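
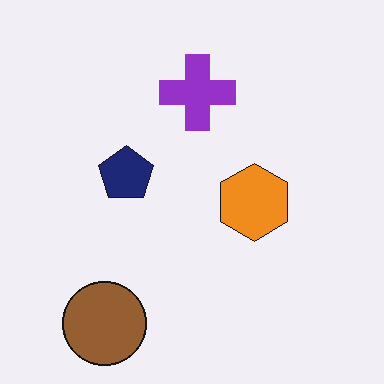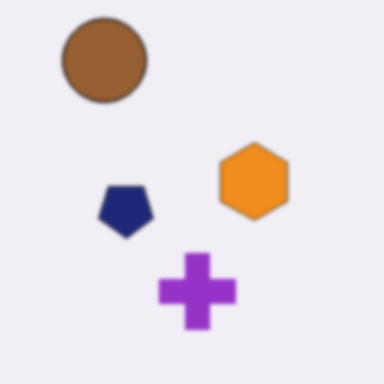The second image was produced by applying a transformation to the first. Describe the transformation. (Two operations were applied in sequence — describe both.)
The image was slightly softened, then flipped vertically (top ↔ bottom).

Shape edges and outlines are uniformly softened across the whole image. The brown circle is in the bottom-left of the first image and the top-left of the second — shapes on opposite sides of the horizontal midline have swapped in a mirror flip.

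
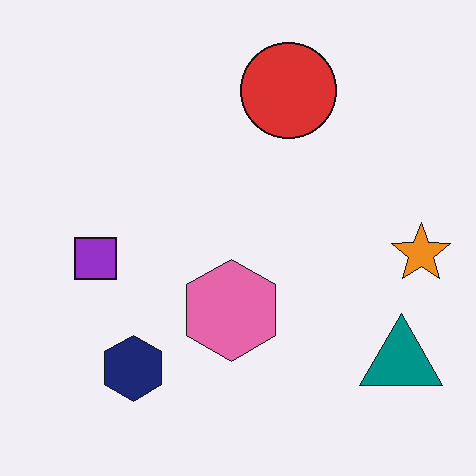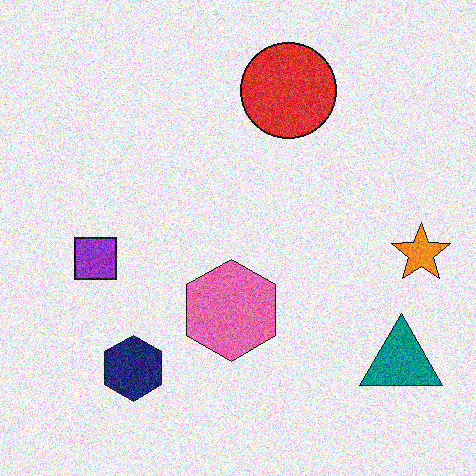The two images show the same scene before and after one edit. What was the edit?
This is the original image degraded with a thick layer of grain.

Random speckle covers the whole image, including the flat background.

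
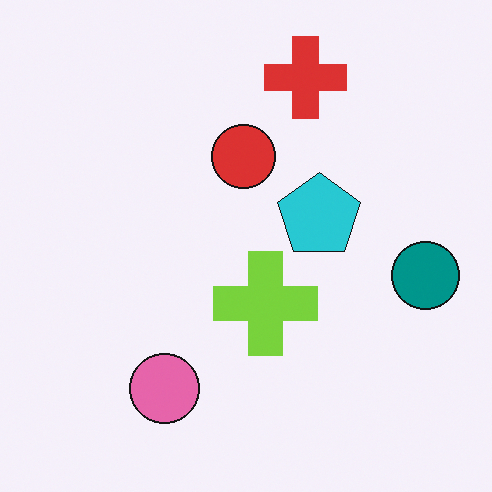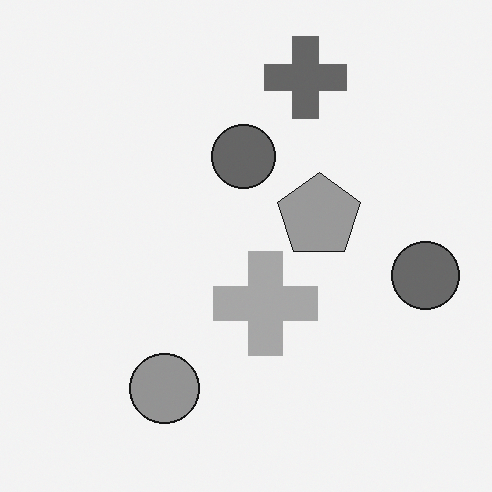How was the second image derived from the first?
The transformation is: converted to grayscale.

All color is removed — every shape is now a shade of grey.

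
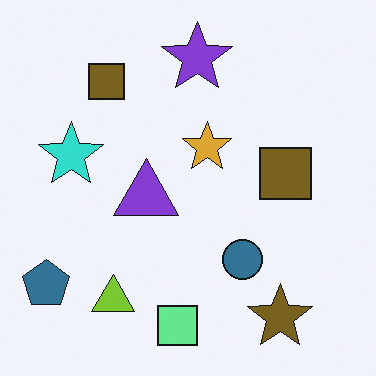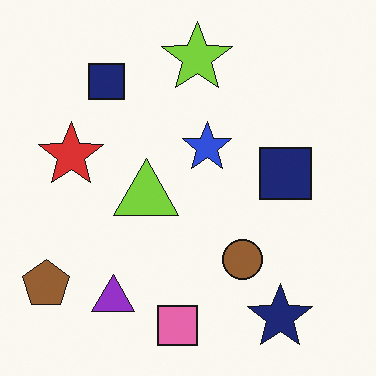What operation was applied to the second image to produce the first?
Hue-shifted by a large amount.

Every shape's color has rotated by the same amount around the hue wheel — a uniform hue shift.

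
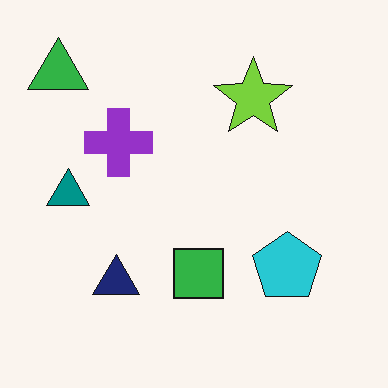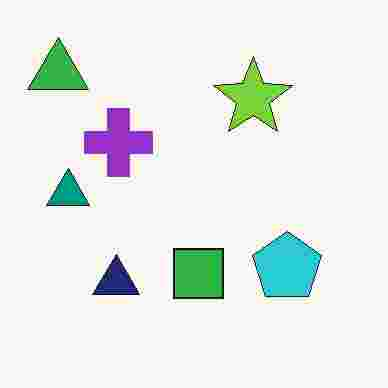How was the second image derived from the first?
The second image is the first degraded with heavy JPEG compression.

Blocky 8×8 compression artifacts appear around shape edges and the flat background shows ringing — characteristic JPEG degradation.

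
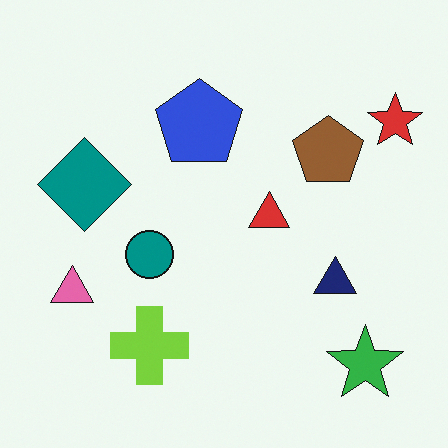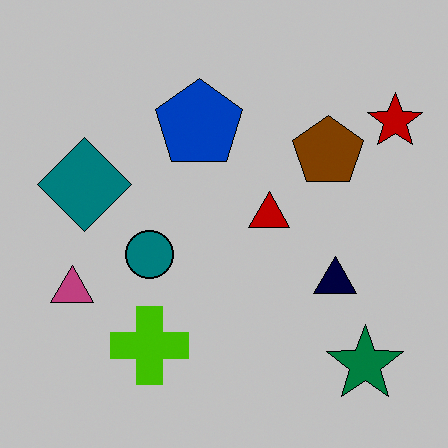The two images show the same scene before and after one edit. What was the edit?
Heavily posterized to just a handful of flat colors.

Each flat color has snapped to a coarser quantized level — most visibly, the near-white background has dropped to a flat grey.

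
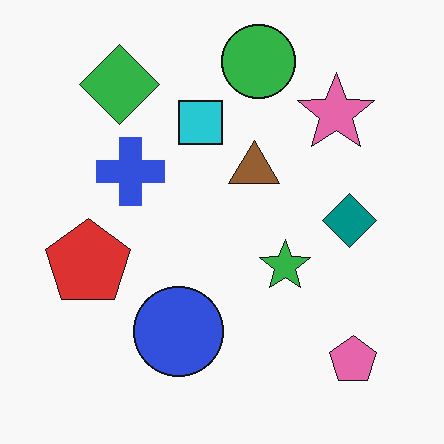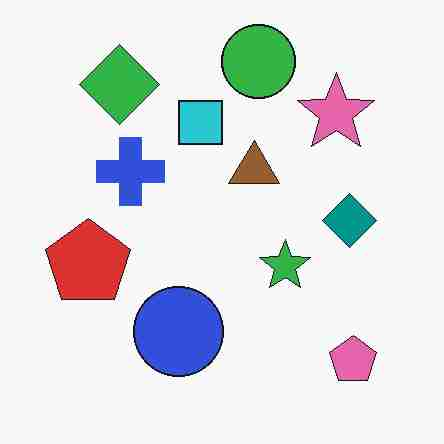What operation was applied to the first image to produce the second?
The second image is the first heavily JPEG-compressed with obvious blocking artifacts.

Blocky 8×8 compression artifacts appear around shape edges and the flat background shows ringing — characteristic JPEG degradation.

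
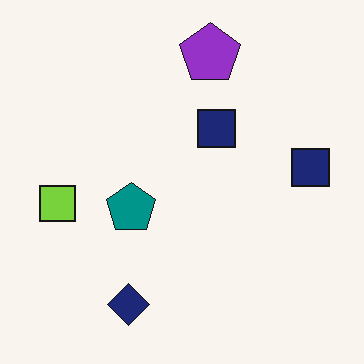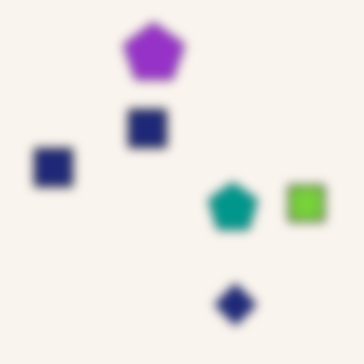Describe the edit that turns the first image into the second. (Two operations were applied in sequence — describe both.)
The transformation is: heavily blurred, then flipped horizontally (left ↔ right).

Shape edges and outlines are uniformly softened across the whole image. The lime square is in the left of the first image and the right of the second — shapes on opposite sides of the vertical midline have swapped in a mirror flip.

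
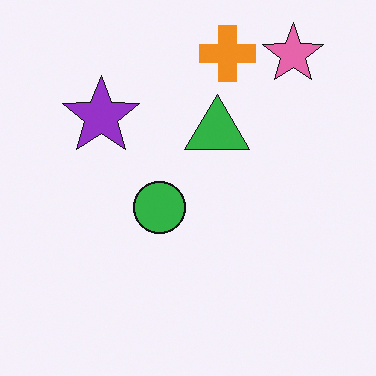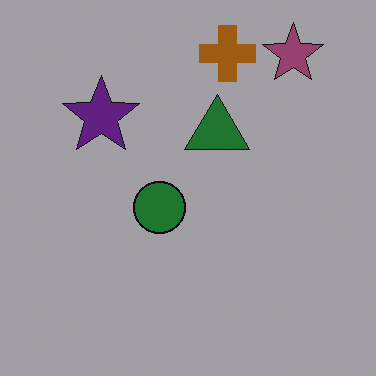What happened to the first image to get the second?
It was darkened a lot.

Every pixel — background and shapes alike — is uniformly darkened.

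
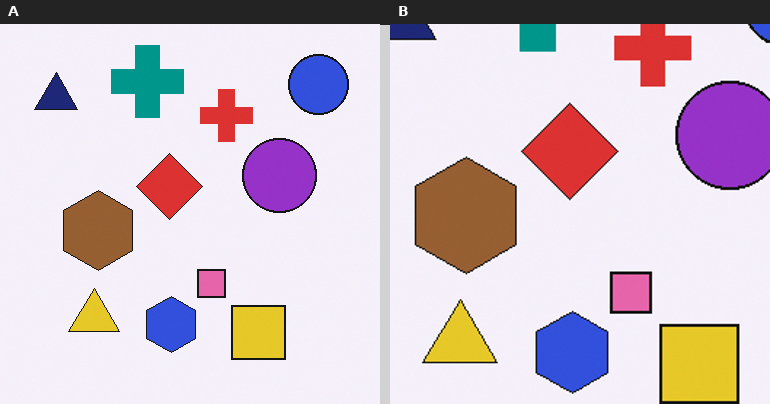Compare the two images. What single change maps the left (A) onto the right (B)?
It was cropped to a modestly smaller region and rescaled.

The visible shapes are larger and the field of view is narrower; shapes near the original edges may be partly or wholly outside the frame — a crop-and-rescale.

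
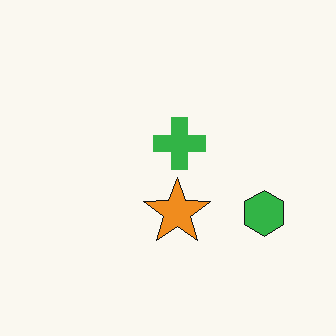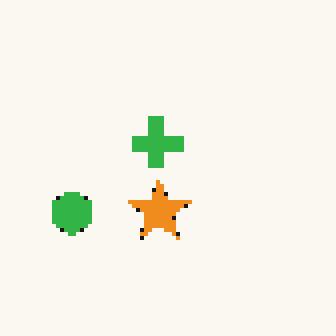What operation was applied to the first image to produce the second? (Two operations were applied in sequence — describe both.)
The image was mildly pixelated, then flipped horizontally (left ↔ right).

Shapes are reduced to large square blocks; fine edges and outlines are lost — a downscale-then-upscale (mosaic) effect. The green hexagon is in the right of the first image and the left of the second — shapes on opposite sides of the vertical midline have swapped in a mirror flip.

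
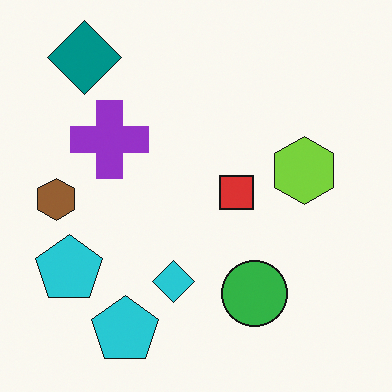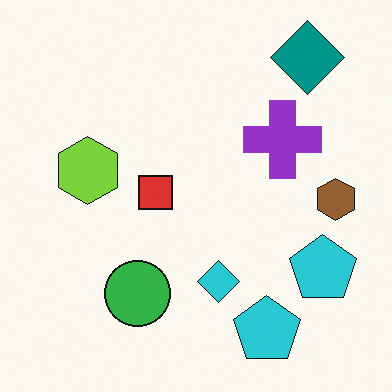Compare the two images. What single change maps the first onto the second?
The image was flipped horizontally (left ↔ right).

The brown hexagon is in the left of the first image and the right of the second — shapes on opposite sides of the vertical midline have swapped in a mirror flip.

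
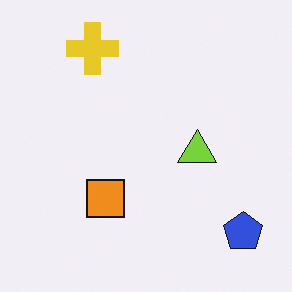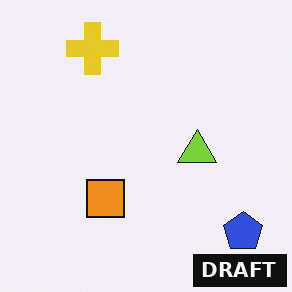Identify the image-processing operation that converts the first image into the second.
The transformation is: watermarked with the text "DRAFT" in the lower-right corner.

A dark label reading "DRAFT" appears in the lower-right corner.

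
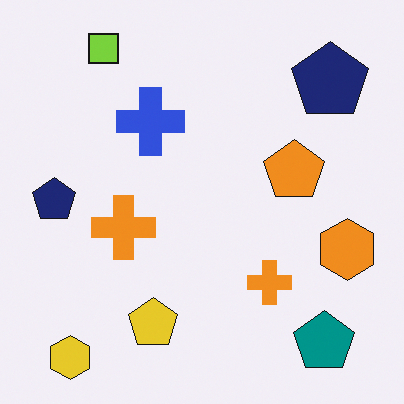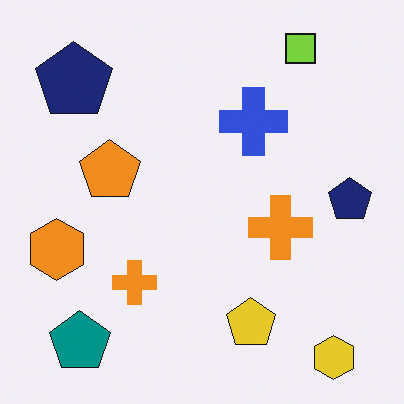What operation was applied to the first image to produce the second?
The second image is the first flipped horizontally (left ↔ right).

The orange hexagon is in the right of the first image and the left of the second — shapes on opposite sides of the vertical midline have swapped in a mirror flip.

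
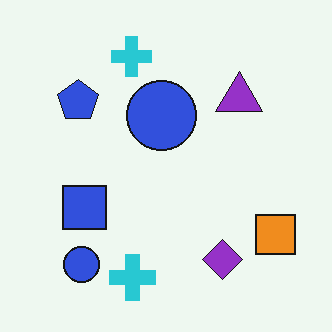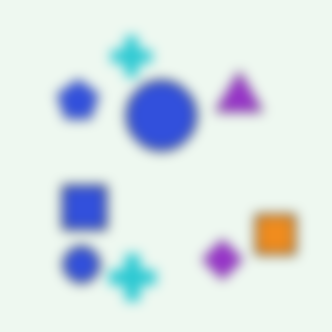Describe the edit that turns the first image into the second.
The image was strongly gaussian-blurred.

Shape edges and outlines are uniformly softened across the whole image.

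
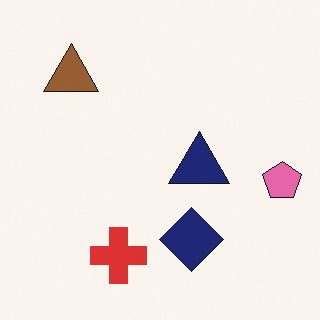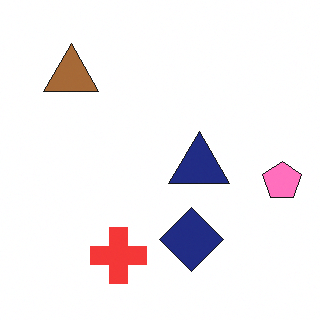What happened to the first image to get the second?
The second image is the first slightly brightened.

Every pixel — background and shapes alike — is uniformly brightened.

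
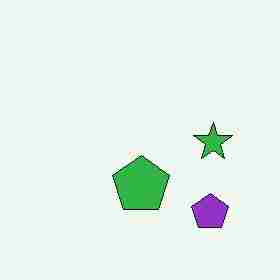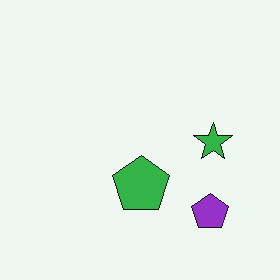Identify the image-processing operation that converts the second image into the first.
The first image is the second heavily JPEG-compressed with obvious blocking artifacts.

Blocky 8×8 compression artifacts appear around shape edges and the flat background shows ringing — characteristic JPEG degradation.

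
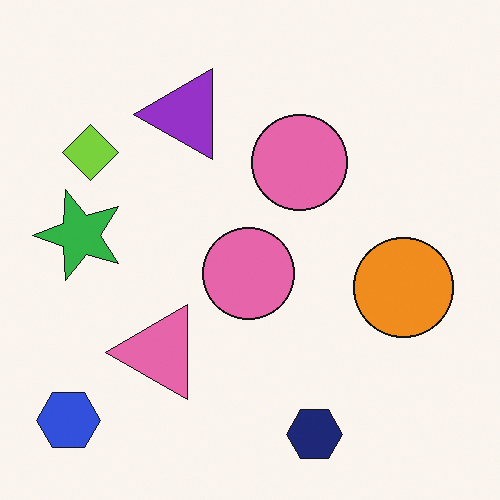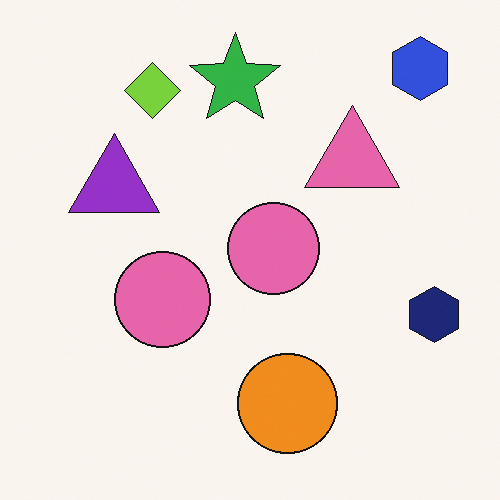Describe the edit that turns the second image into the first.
The transformation is: transposed (reflected across the top-left ↔ bottom-right diagonal).

Shapes have swapped their row and column positions — what was in the top-right is now in the bottom-left — a diagonal reflection.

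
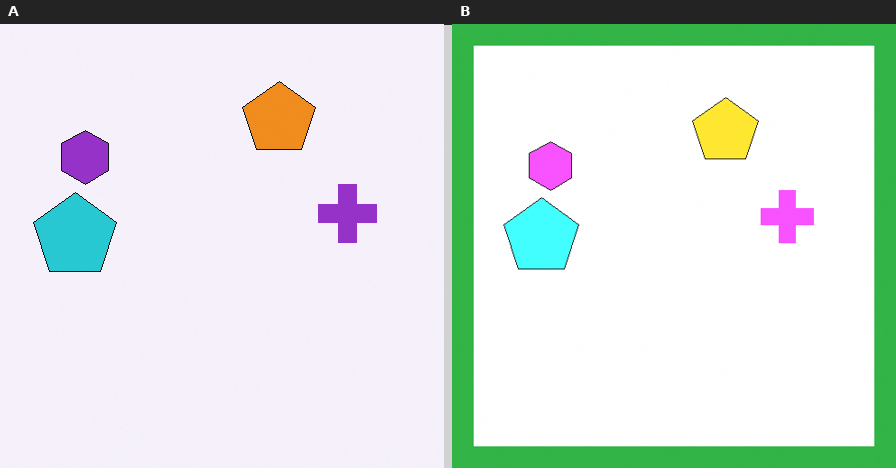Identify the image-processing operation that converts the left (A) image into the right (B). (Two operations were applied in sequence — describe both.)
The transformation is: brightened a lot, then framed with a green border.

Every pixel — background and shapes alike — is uniformly brightened. A solid green frame runs around the edge of the right (B) image, with the content slightly shrunk inside it.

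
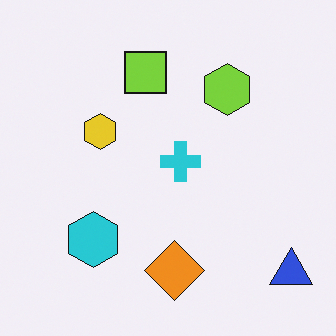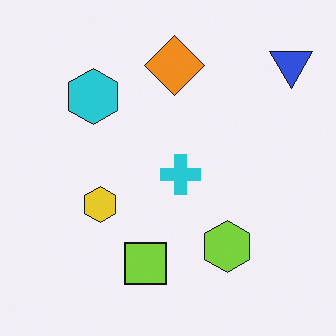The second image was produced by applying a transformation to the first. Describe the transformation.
Flipped vertically (top ↔ bottom).

The blue triangle is in the bottom-right of the first image and the top-right of the second — shapes on opposite sides of the horizontal midline have swapped in a mirror flip.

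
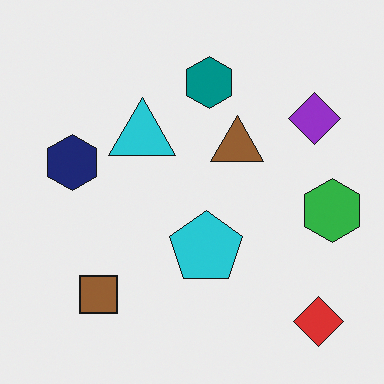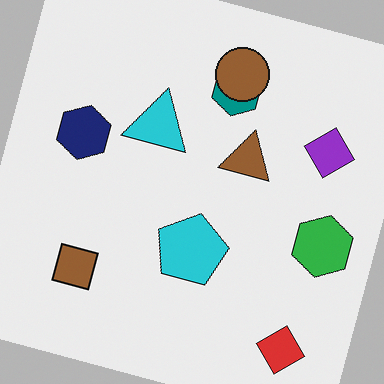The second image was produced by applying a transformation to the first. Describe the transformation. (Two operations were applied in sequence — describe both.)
The second image is the first rotated clockwise by a clearly visible amount, then overlaid with an additional brown circle.

Every shape is tilted by the same angle and the image corners show triangular fill wedges — a whole-image rotation by a non-right angle. A brown circle appears in the second image that is absent from the first.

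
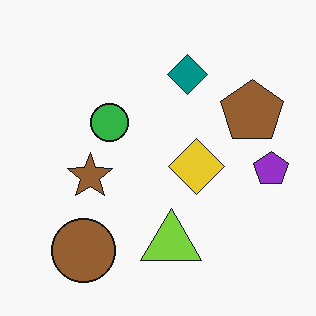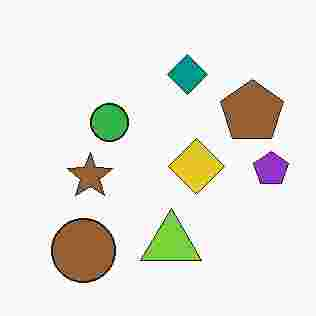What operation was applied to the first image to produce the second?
It was heavily JPEG-compressed with obvious blocking artifacts.

Blocky 8×8 compression artifacts appear around shape edges and the flat background shows ringing — characteristic JPEG degradation.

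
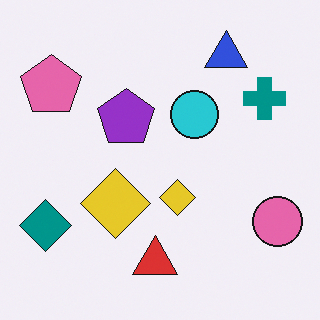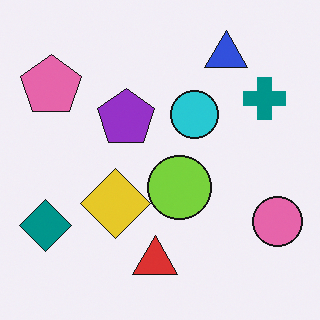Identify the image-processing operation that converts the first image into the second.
The second image is the first overlaid with an additional lime circle.

A lime circle appears in the second image that is absent from the first.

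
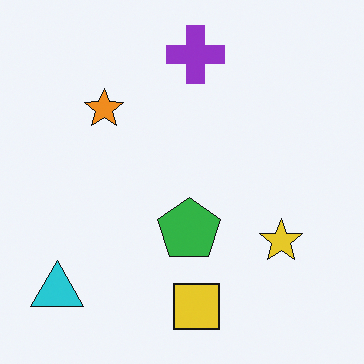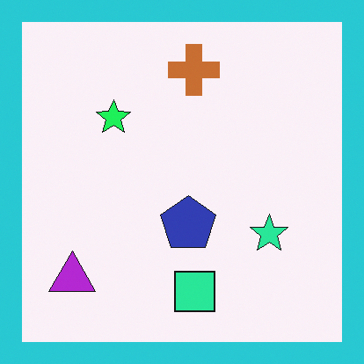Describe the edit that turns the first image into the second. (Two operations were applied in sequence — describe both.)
Hue-shifted by a moderate amount, then framed with a cyan border.

Every shape's color has rotated by the same amount around the hue wheel — a uniform hue shift. A solid cyan frame runs around the edge of the second image, with the content slightly shrunk inside it.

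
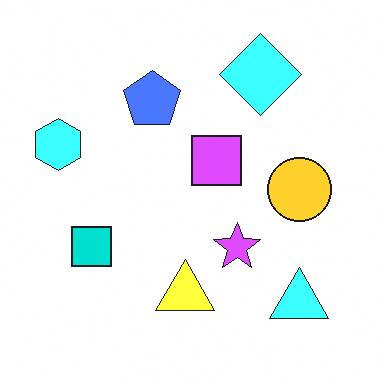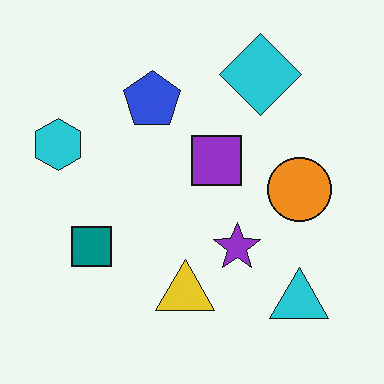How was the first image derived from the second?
The transformation is: substantially brightened.

Every pixel — background and shapes alike — is uniformly brightened.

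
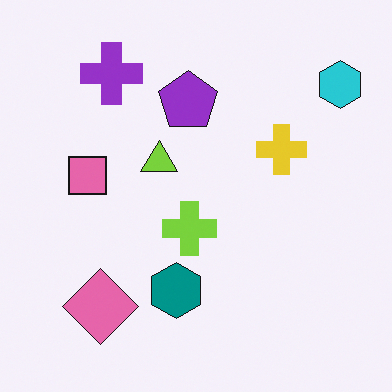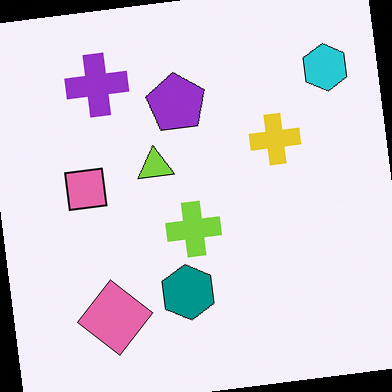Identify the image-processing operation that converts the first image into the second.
The transformation is: rotated counter-clockwise by a small amount.

Every shape is tilted by the same angle and the image corners show triangular fill wedges — a whole-image rotation by a non-right angle.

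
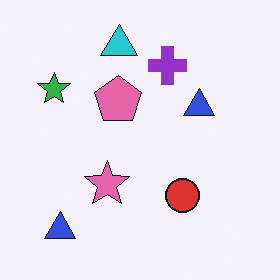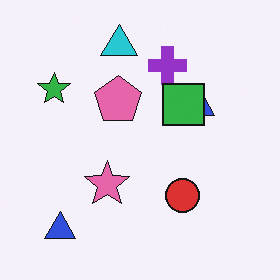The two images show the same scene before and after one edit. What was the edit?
The image was overlaid with an additional green square.

A green square appears in the second image that is absent from the first.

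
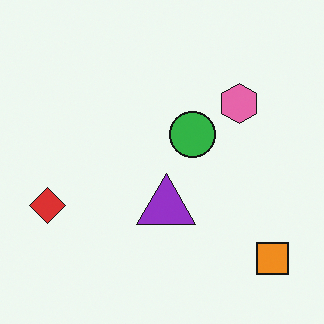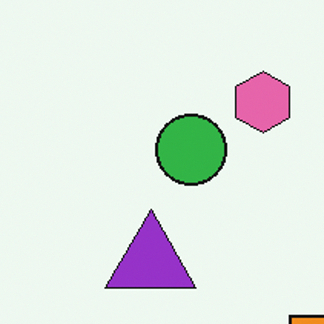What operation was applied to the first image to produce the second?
The transformation is: cropped to a modestly smaller region and rescaled.

The visible shapes are larger and the field of view is narrower; shapes near the original edges may be partly or wholly outside the frame — a crop-and-rescale.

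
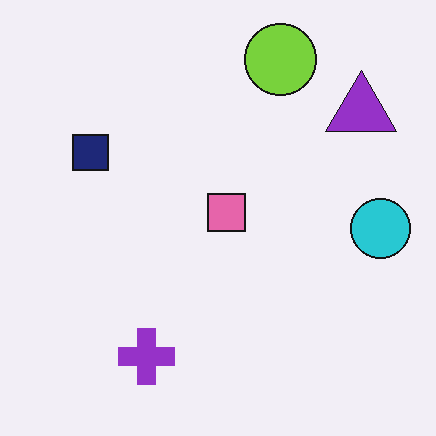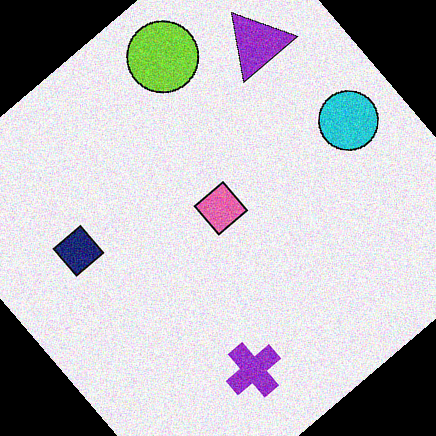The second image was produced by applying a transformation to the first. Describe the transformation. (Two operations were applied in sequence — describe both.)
This is the original image degraded with moderate additive noise, then rotated counter-clockwise by a large amount — several tens of degrees.

Random speckle covers the whole image, including the flat background. Every shape is tilted by the same angle and the image corners show triangular fill wedges — a whole-image rotation by a non-right angle.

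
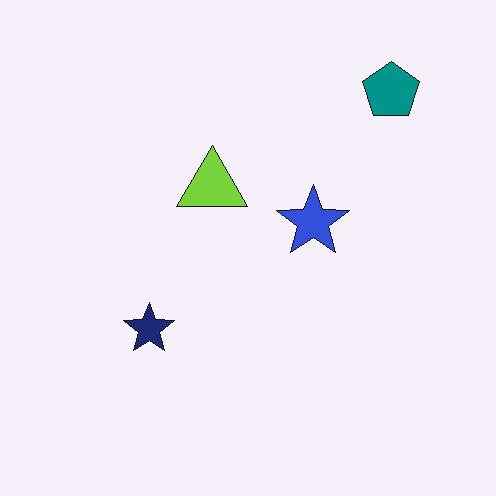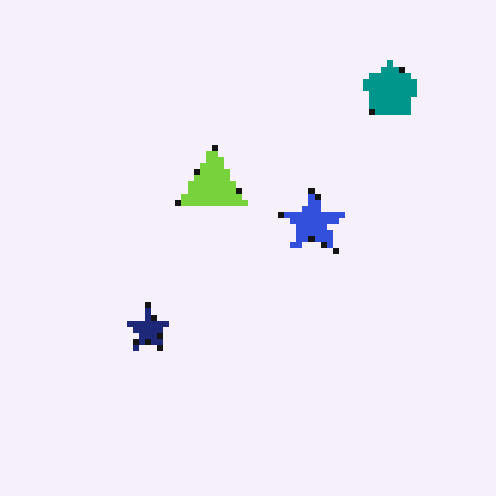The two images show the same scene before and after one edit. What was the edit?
Pixelated into visible square blocks.

Shapes are reduced to large square blocks; fine edges and outlines are lost — a downscale-then-upscale (mosaic) effect.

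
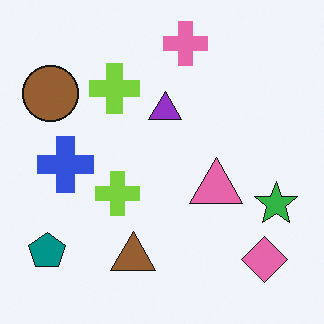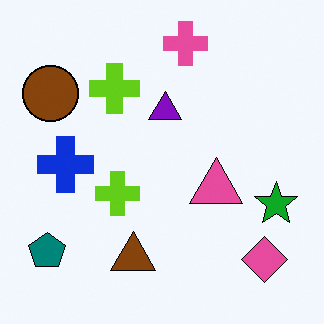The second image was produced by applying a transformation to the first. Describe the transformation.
This is the original image given slightly increased contrast.

Tones are pushed away from mid-grey across the whole image — a global contrast change.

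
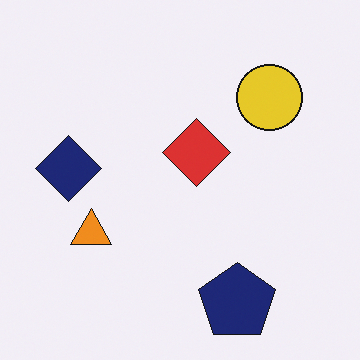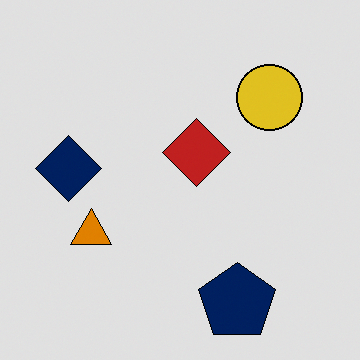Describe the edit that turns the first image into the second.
The second image is the first posterized to a reduced palette.

Each flat color has snapped to a coarser quantized level — most visibly, the near-white background has dropped to a flat grey.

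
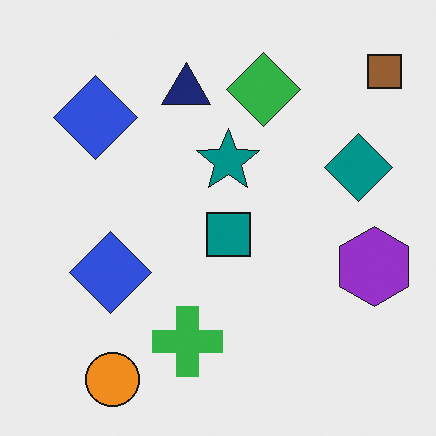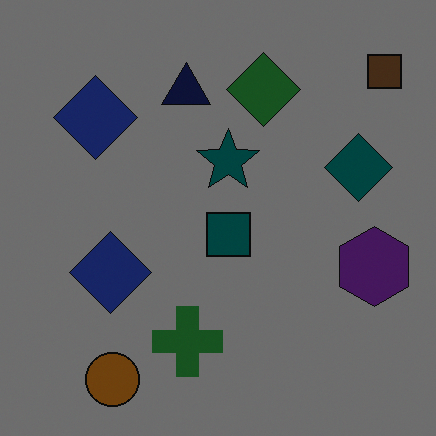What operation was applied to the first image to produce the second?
The transformation is: darkened a lot.

Every pixel — background and shapes alike — is uniformly darkened.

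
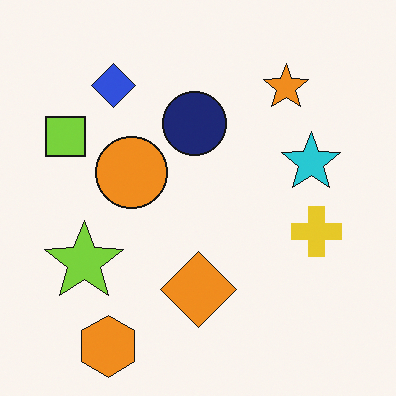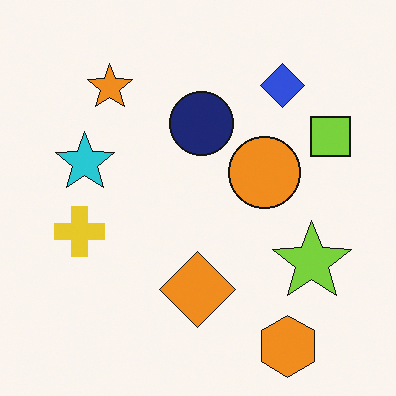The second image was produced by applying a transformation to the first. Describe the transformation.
The second image is the first flipped horizontally (left ↔ right).

The lime square is in the left of the first image and the right of the second — shapes on opposite sides of the vertical midline have swapped in a mirror flip.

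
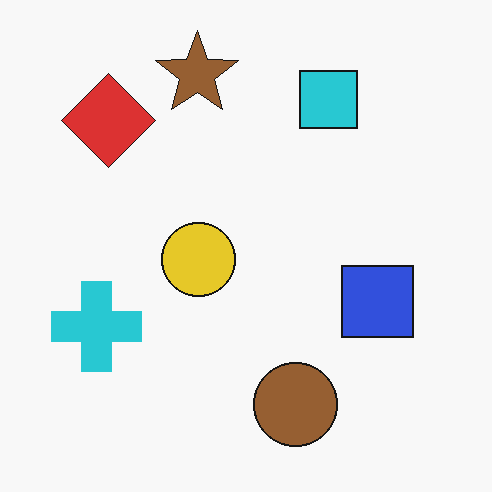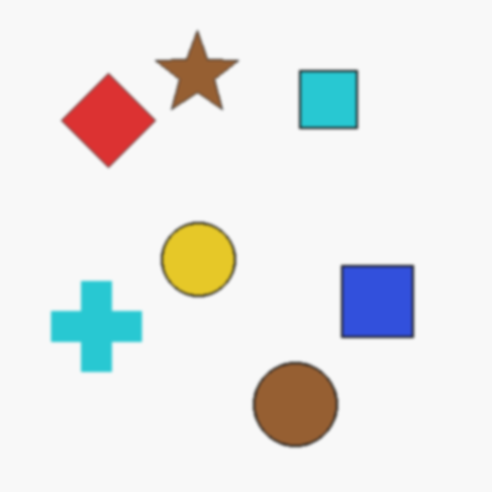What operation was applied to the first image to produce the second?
It was lightly blurred.

Shape edges and outlines are uniformly softened across the whole image.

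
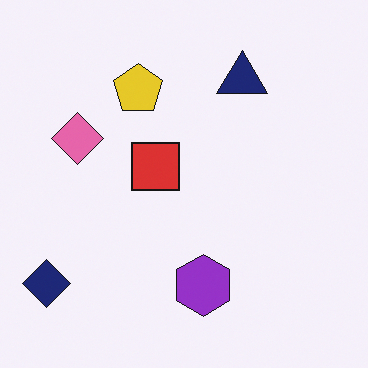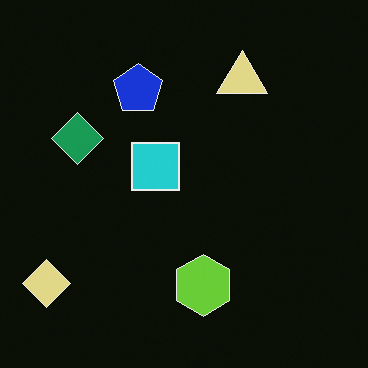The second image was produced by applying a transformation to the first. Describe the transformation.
The second image is the first color-inverted (negative).

The light background has become dark and every shape's color is its complement — a photographic negative.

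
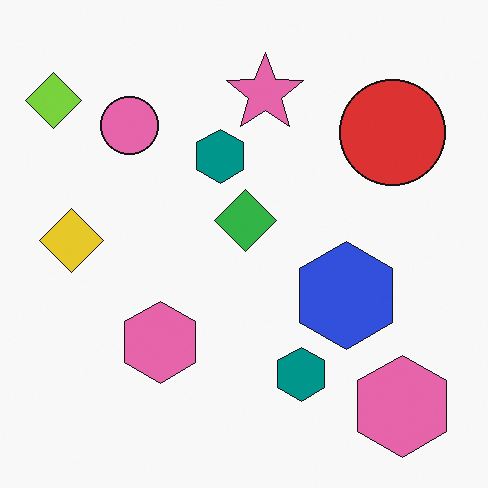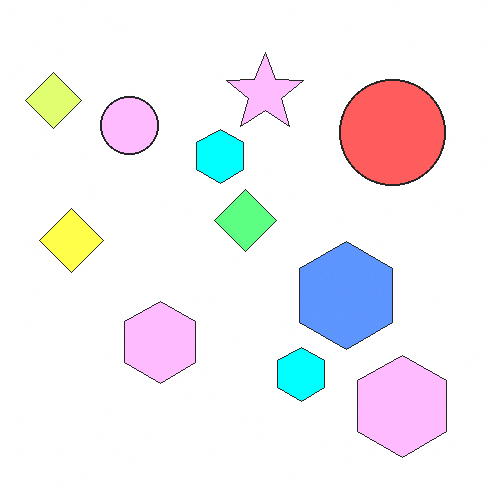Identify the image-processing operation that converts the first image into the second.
Noticeably brightened.

Every pixel — background and shapes alike — is uniformly brightened.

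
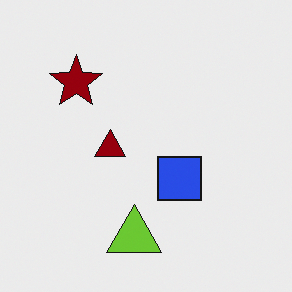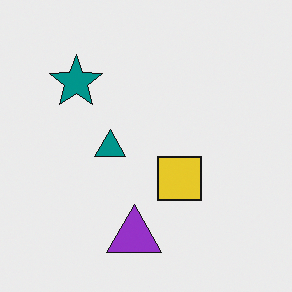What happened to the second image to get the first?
This is the original image hue-shifted by a large amount.

Every shape's color has rotated by the same amount around the hue wheel — a uniform hue shift.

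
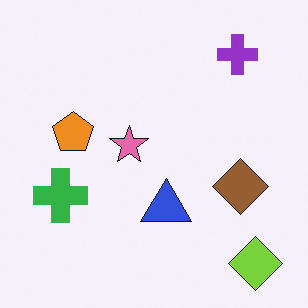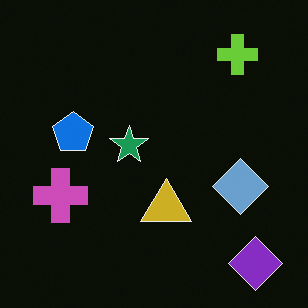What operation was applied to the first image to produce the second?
It was color-inverted (negative).

The light background has become dark and every shape's color is its complement — a photographic negative.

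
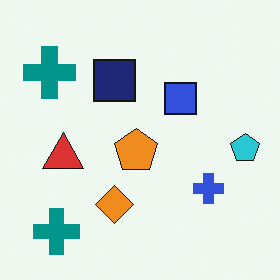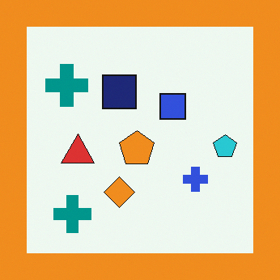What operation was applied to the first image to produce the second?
The second image is the first framed with a orange border.

A solid orange frame runs around the edge of the second image, with the content slightly shrunk inside it.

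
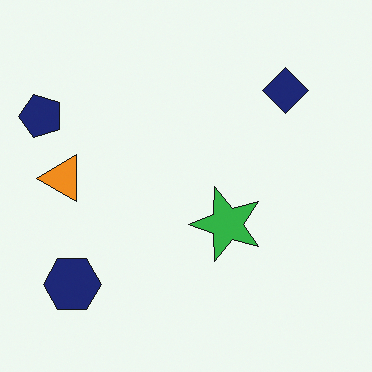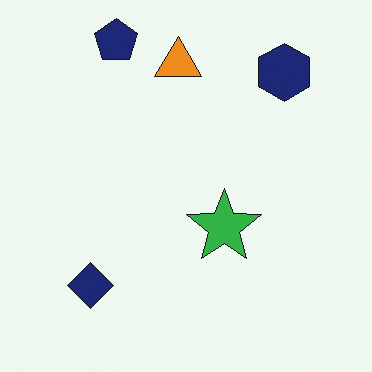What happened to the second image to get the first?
Transposed (reflected across the top-left ↔ bottom-right diagonal).

Shapes have swapped their row and column positions — what was in the top-right is now in the bottom-left — a diagonal reflection.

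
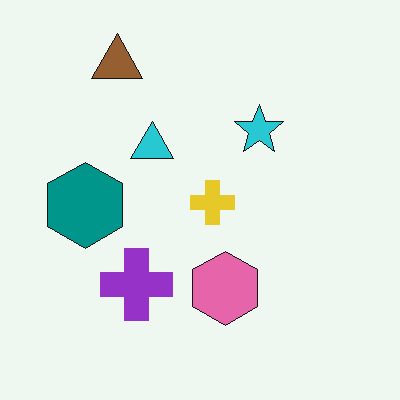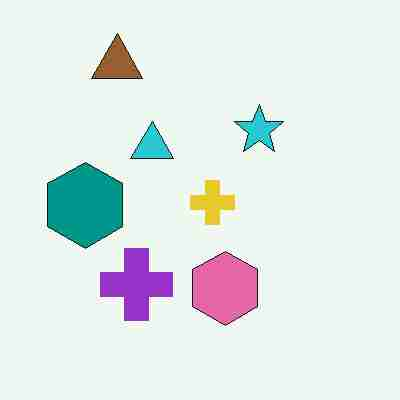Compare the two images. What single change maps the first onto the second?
This is the original image degraded with heavy JPEG compression.

Blocky 8×8 compression artifacts appear around shape edges and the flat background shows ringing — characteristic JPEG degradation.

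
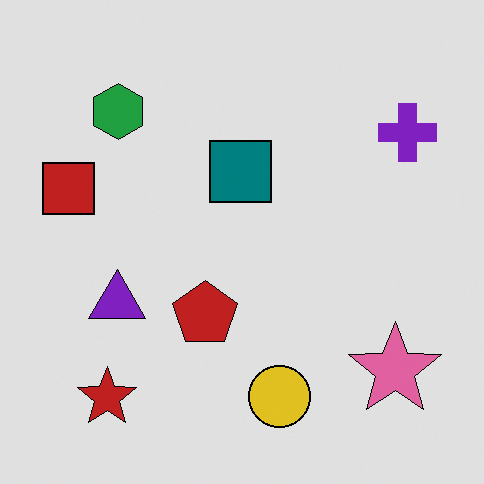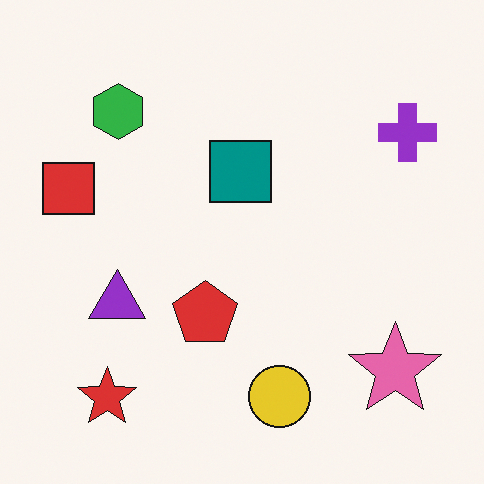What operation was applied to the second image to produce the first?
It was moderately posterized.

Each flat color has snapped to a coarser quantized level — most visibly, the near-white background has dropped to a flat grey.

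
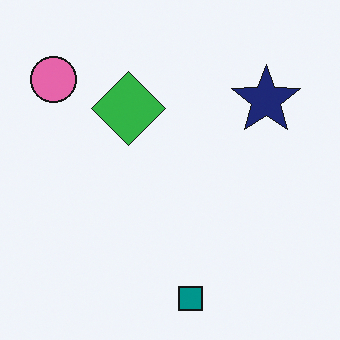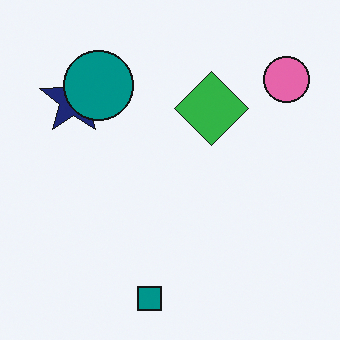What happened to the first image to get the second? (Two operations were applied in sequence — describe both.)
The image was flipped horizontally (left ↔ right), then overlaid with an additional teal circle.

The pink circle is in the top-left of the first image and the top-right of the second — shapes on opposite sides of the vertical midline have swapped in a mirror flip. A teal circle appears in the second image that is absent from the first.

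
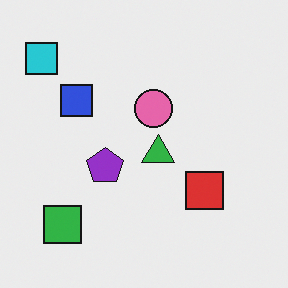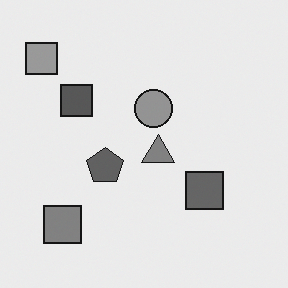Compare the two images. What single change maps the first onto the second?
Converted to grayscale.

All color is removed — every shape is now a shade of grey.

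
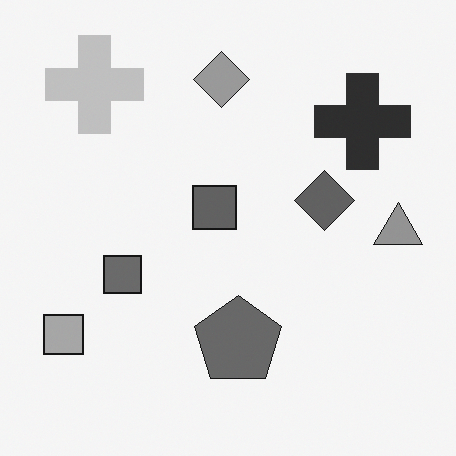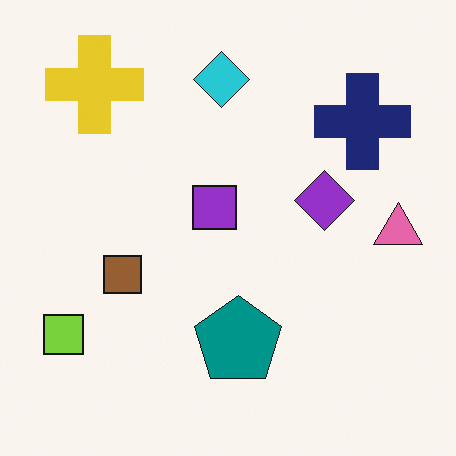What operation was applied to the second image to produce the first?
The transformation is: converted to grayscale.

All color is removed — every shape is now a shade of grey.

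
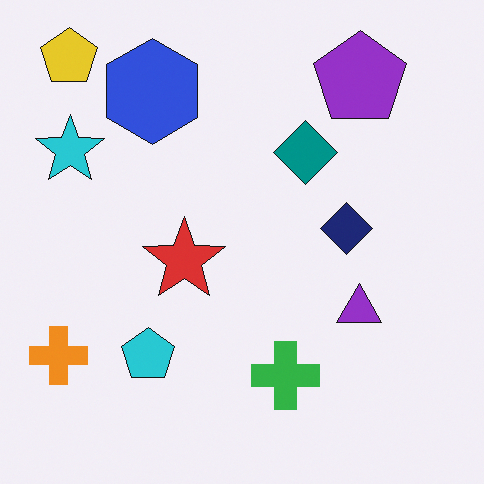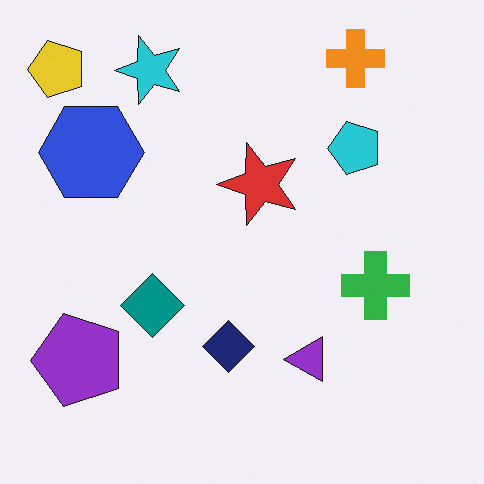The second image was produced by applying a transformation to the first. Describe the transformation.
The transformation is: transposed (reflected across the top-left ↔ bottom-right diagonal).

Shapes have swapped their row and column positions — what was in the top-right is now in the bottom-left — a diagonal reflection.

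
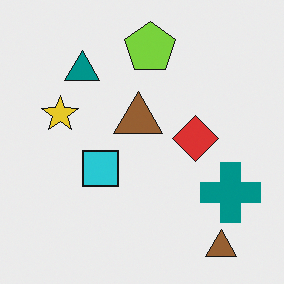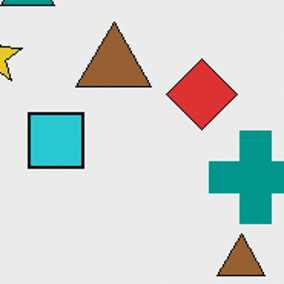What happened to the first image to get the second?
The second image is the first cropped slightly and scaled back up.

The visible shapes are larger and the field of view is narrower; shapes near the original edges may be partly or wholly outside the frame — a crop-and-rescale.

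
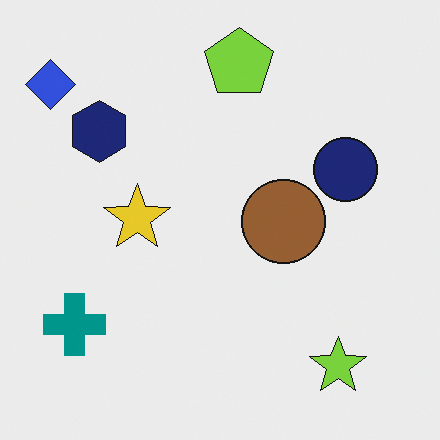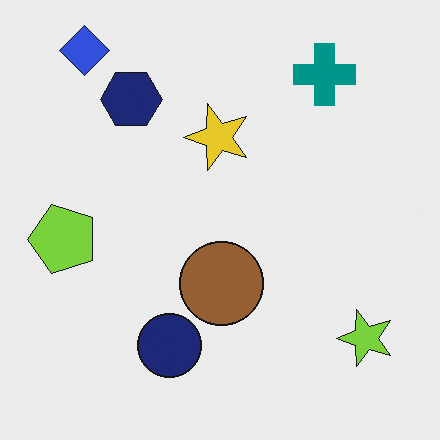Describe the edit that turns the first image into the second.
Transposed (reflected across the top-left ↔ bottom-right diagonal).

Shapes have swapped their row and column positions — what was in the top-right is now in the bottom-left — a diagonal reflection.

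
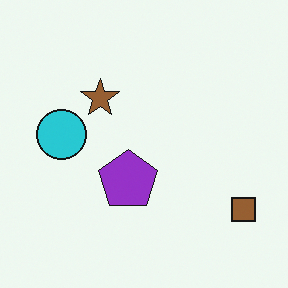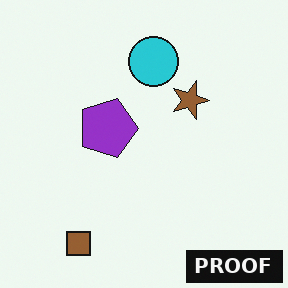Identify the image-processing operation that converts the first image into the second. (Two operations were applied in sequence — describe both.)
The transformation is: rotated 90° clockwise, then watermarked with the text "PROOF" in the lower-right corner.

The brown square sits in the bottom-right of the first image and the bottom-left of the second — consistent with a whole-image 90° clockwise rotation. A dark label reading "PROOF" appears in the lower-right corner.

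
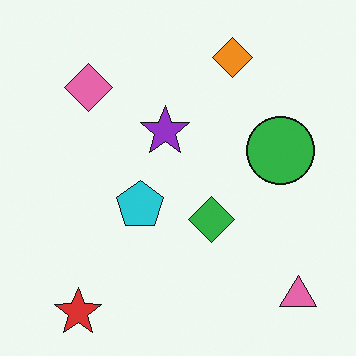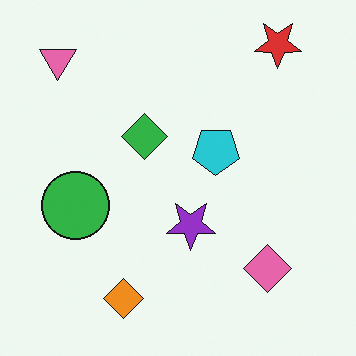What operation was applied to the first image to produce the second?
The second image is the first rotated 180°.

The pink triangle sits in the bottom-right of the first image and the top-left of the second — consistent with a whole-image 180° rotation.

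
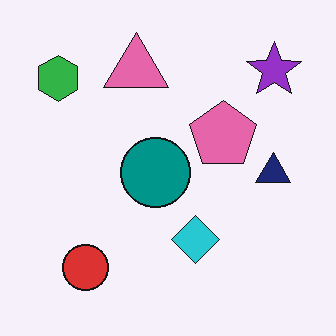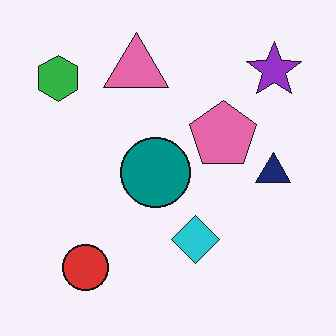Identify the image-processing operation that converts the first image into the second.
The second image is the first given moderate JPEG compression.

Blocky 8×8 compression artifacts appear around shape edges and the flat background shows ringing — characteristic JPEG degradation.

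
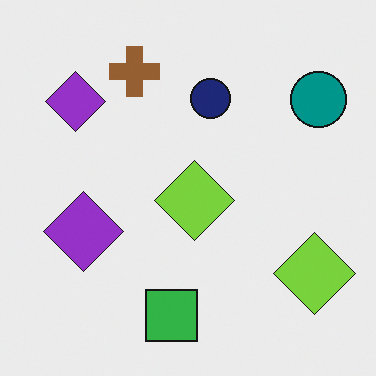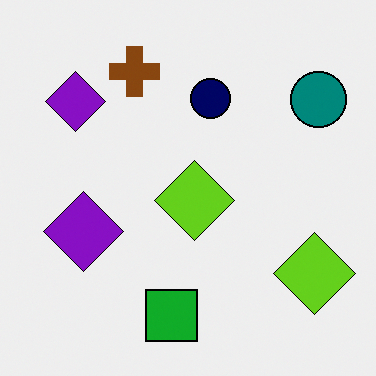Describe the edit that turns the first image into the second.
It was given slightly increased contrast.

Tones are pushed away from mid-grey across the whole image — a global contrast change.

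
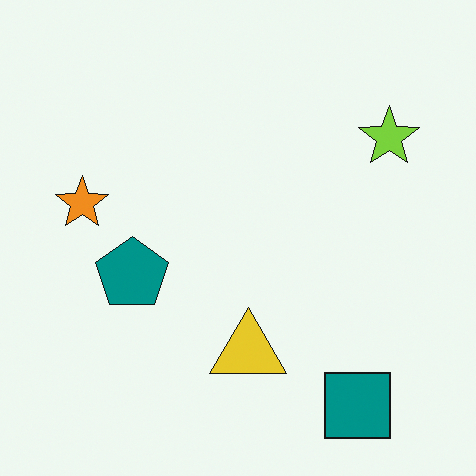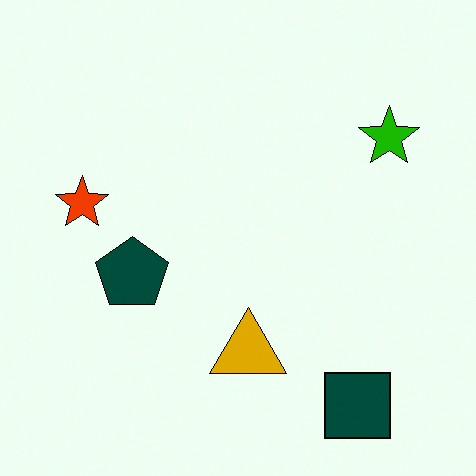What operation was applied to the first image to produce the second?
Boosted in contrast.

Tones are pushed away from mid-grey across the whole image — a global contrast change.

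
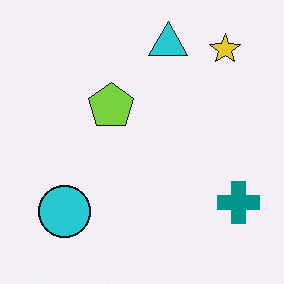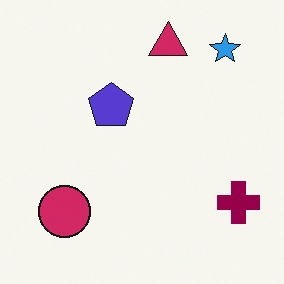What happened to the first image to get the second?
It was hue-shifted noticeably.

Every shape's color has rotated by the same amount around the hue wheel — a uniform hue shift.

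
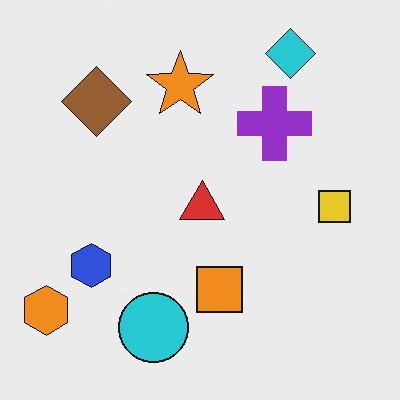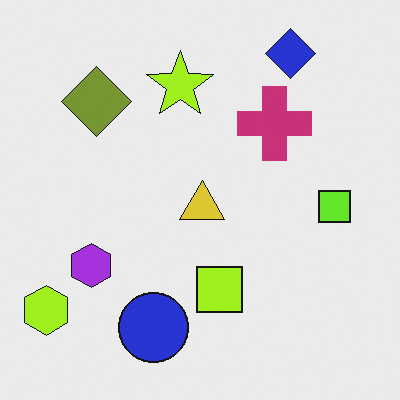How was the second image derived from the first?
The transformation is: hue-shifted slightly.

Every shape's color has rotated by the same amount around the hue wheel — a uniform hue shift.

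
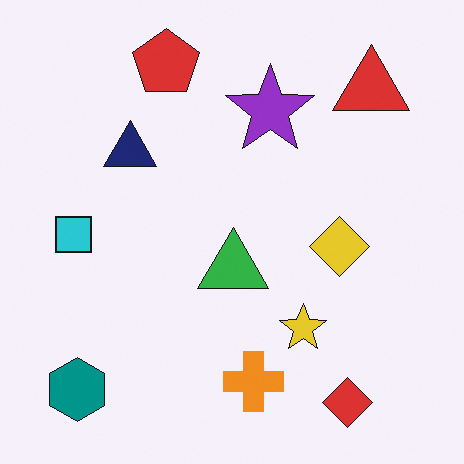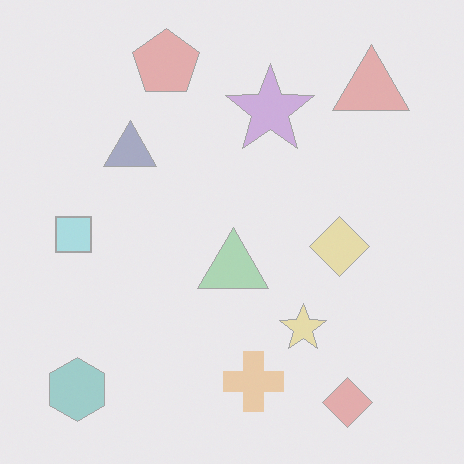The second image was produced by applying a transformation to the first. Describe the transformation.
It was washed out (contrast reduced).

Tones are pushed toward mid-grey across the whole image — a global contrast change.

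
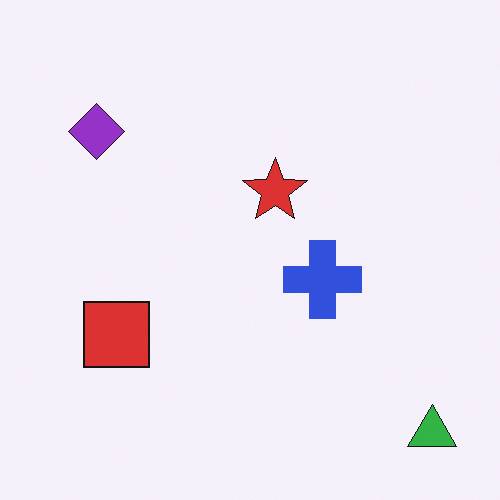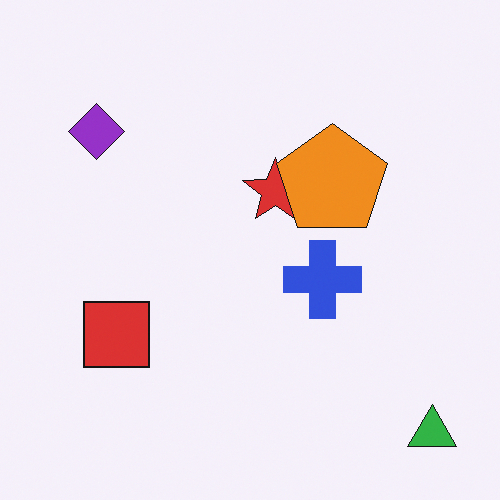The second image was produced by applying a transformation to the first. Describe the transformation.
It was overlaid with an additional orange pentagon.

An orange pentagon appears in the second image that is absent from the first.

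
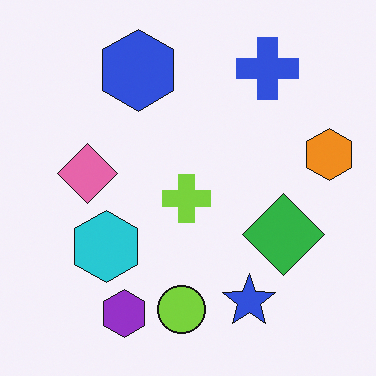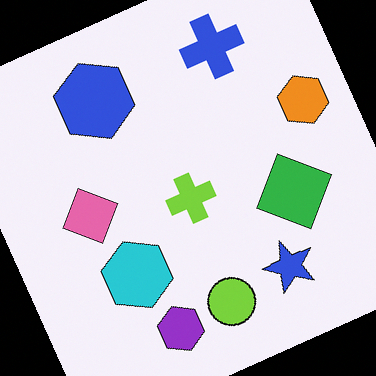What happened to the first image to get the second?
The second image is the first rotated counter-clockwise by a moderate amount.

Every shape is tilted by the same angle and the image corners show triangular fill wedges — a whole-image rotation by a non-right angle.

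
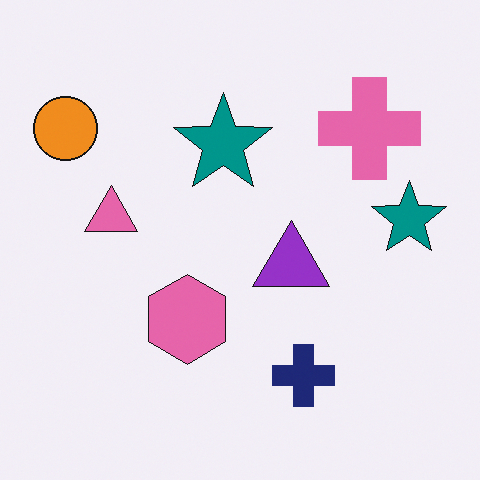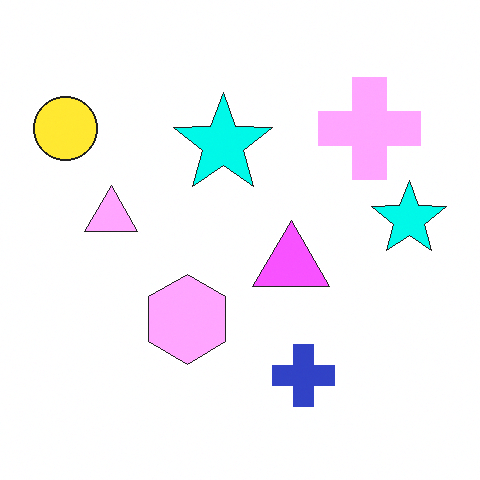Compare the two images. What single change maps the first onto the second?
Brightened a lot.

Every pixel — background and shapes alike — is uniformly brightened.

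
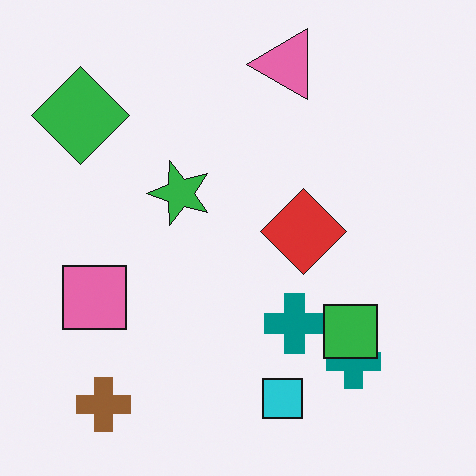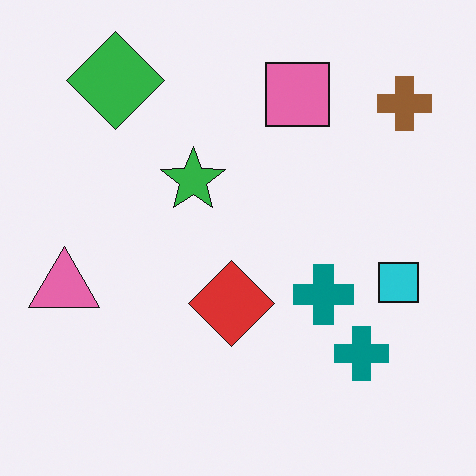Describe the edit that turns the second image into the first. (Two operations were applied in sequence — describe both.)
It was transposed (reflected across the top-left ↔ bottom-right diagonal), then overlaid with an additional green square.

Shapes have swapped their row and column positions — what was in the top-right is now in the bottom-left — a diagonal reflection. A green square appears in the first image that is absent from the second.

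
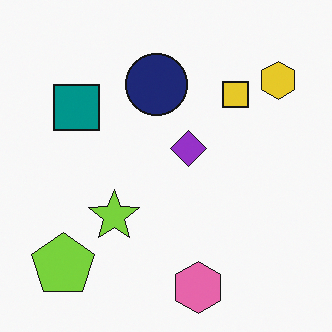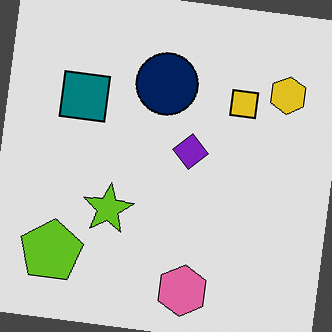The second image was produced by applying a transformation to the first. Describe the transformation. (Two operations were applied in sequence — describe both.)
The second image is the first posterized to a reduced palette, then rotated clockwise by a slight angle.

Each flat color has snapped to a coarser quantized level — most visibly, the near-white background has dropped to a flat grey. Every shape is tilted by the same angle and the image corners show triangular fill wedges — a whole-image rotation by a non-right angle.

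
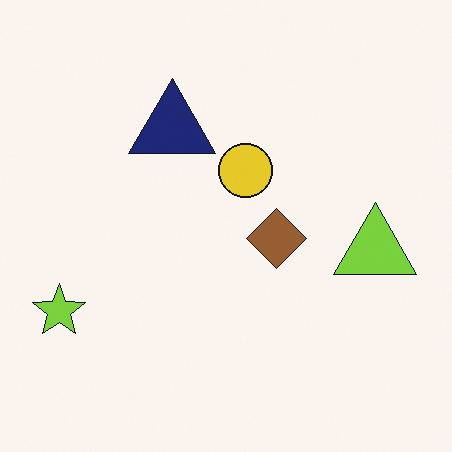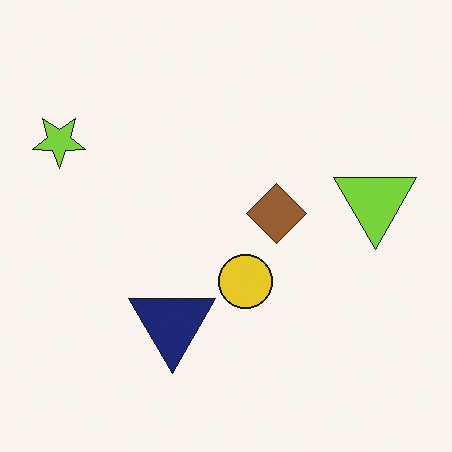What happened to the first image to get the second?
It was flipped vertically (top ↔ bottom).

The navy triangle is in the top of the first image and the bottom of the second — shapes on opposite sides of the horizontal midline have swapped in a mirror flip.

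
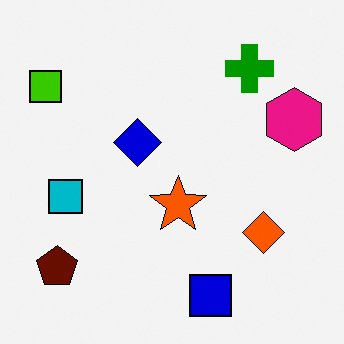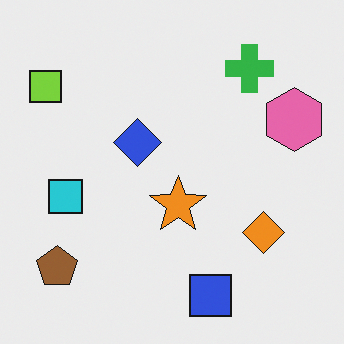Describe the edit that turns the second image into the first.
The image was given much higher contrast.

Tones are pushed away from mid-grey across the whole image — a global contrast change.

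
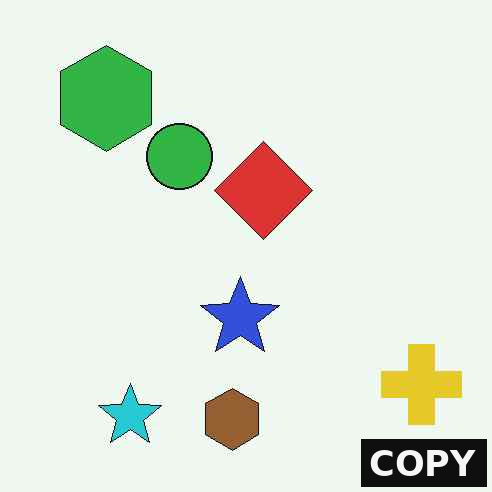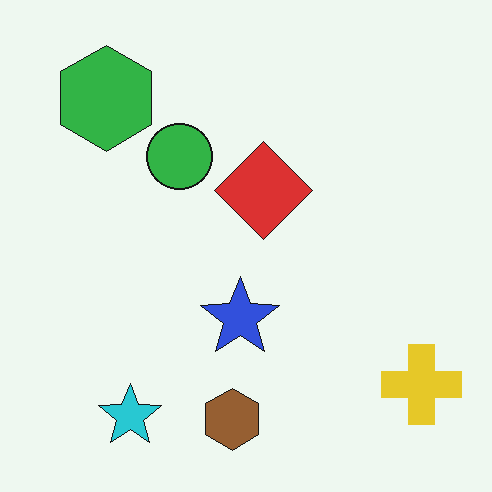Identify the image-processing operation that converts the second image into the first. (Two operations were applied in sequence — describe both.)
The first image is the second JPEG-compressed with visible artifacts, then watermarked with the text "COPY" in the lower-right corner.

Blocky 8×8 compression artifacts appear around shape edges and the flat background shows ringing — characteristic JPEG degradation. A dark label reading "COPY" appears in the lower-right corner.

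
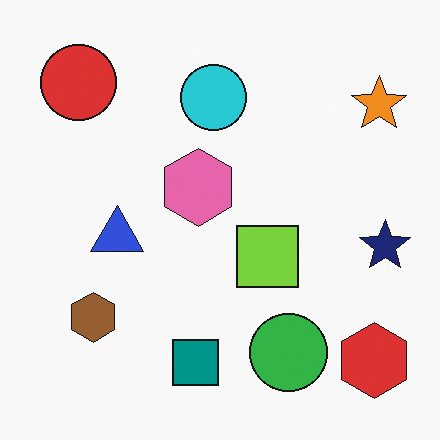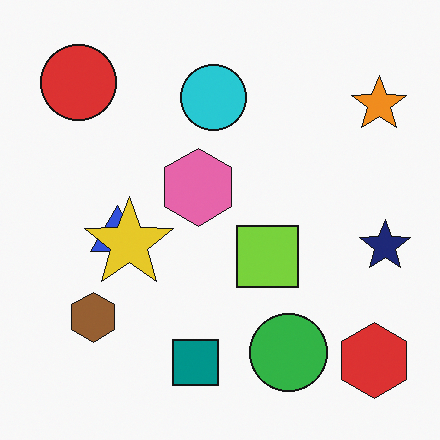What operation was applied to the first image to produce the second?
The image was overlaid with an additional yellow star.

A yellow star appears in the second image that is absent from the first.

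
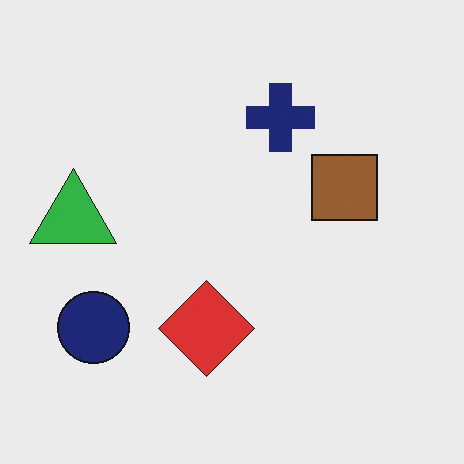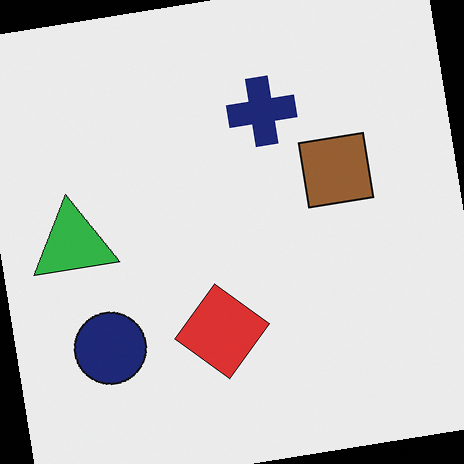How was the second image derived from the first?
This is the original image rotated counter-clockwise by a slight angle.

Every shape is tilted by the same angle and the image corners show triangular fill wedges — a whole-image rotation by a non-right angle.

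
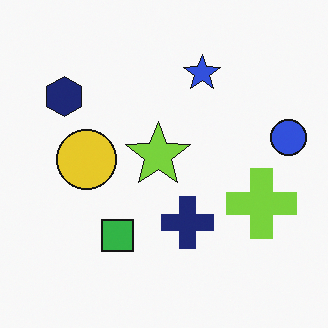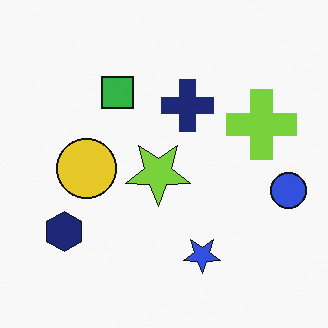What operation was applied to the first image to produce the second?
It was flipped vertically (top ↔ bottom).

The blue star is in the top of the first image and the bottom of the second — shapes on opposite sides of the horizontal midline have swapped in a mirror flip.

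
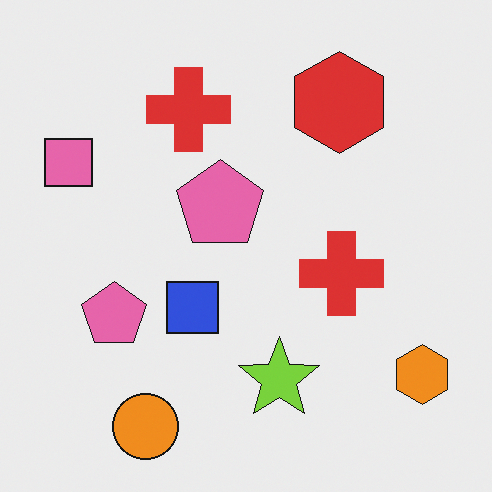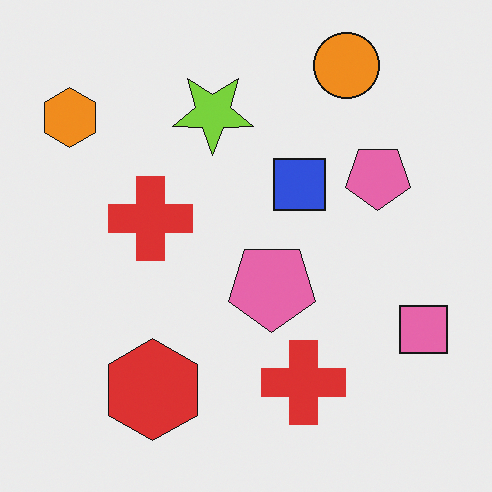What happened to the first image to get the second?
The transformation is: rotated 180°.

The orange hexagon sits in the bottom-right of the first image and the top-left of the second — consistent with a whole-image 180° rotation.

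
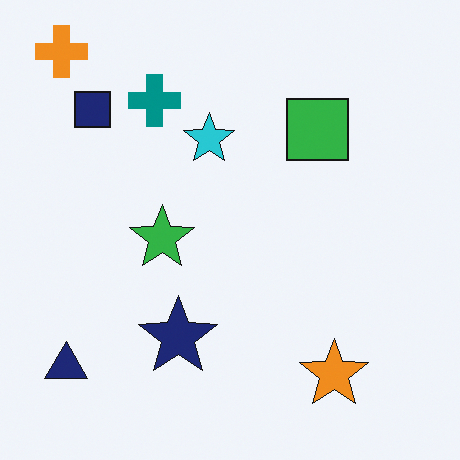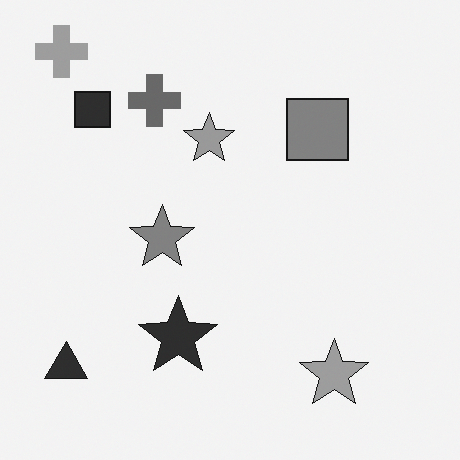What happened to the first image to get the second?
This is the original image converted to grayscale.

All color is removed — every shape is now a shade of grey.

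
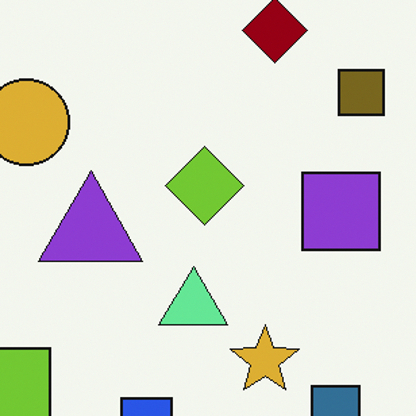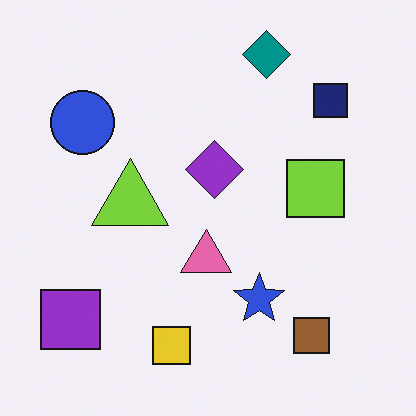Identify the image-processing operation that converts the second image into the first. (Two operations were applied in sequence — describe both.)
The first image is the second hue-shifted by a large amount, then cropped slightly and scaled back up.

Every shape's color has rotated by the same amount around the hue wheel — a uniform hue shift. The visible shapes are larger and the field of view is narrower; shapes near the original edges may be partly or wholly outside the frame — a crop-and-rescale.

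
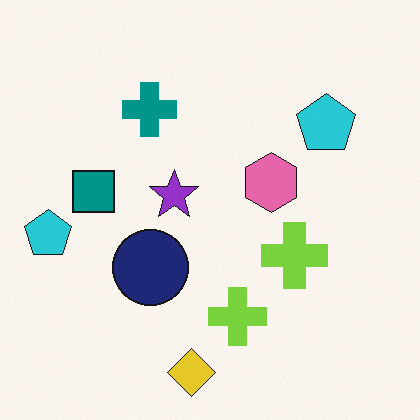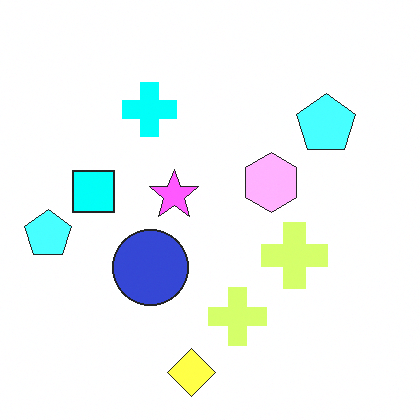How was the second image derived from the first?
This is the original image brightened a lot.

Every pixel — background and shapes alike — is uniformly brightened.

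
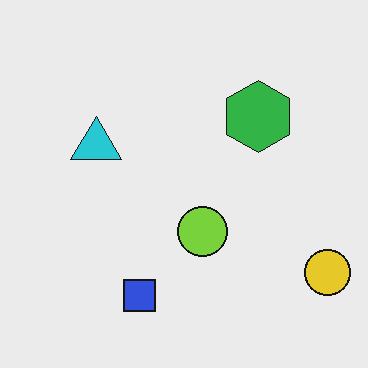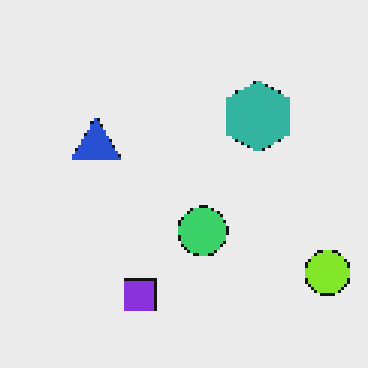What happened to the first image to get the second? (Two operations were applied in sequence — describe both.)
The second image is the first hue-shifted by a small amount, then lightly pixelated (a mild mosaic effect).

Every shape's color has rotated by the same amount around the hue wheel — a uniform hue shift. Shapes are reduced to large square blocks; fine edges and outlines are lost — a downscale-then-upscale (mosaic) effect.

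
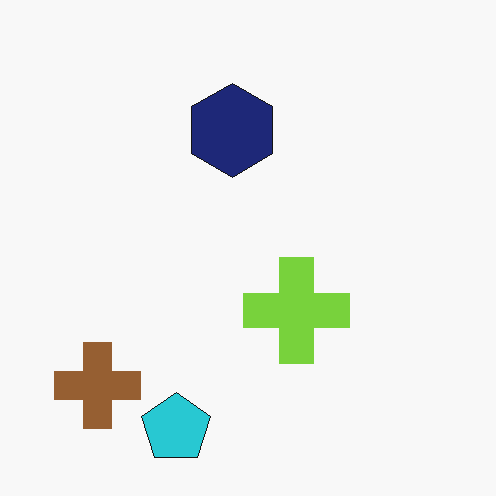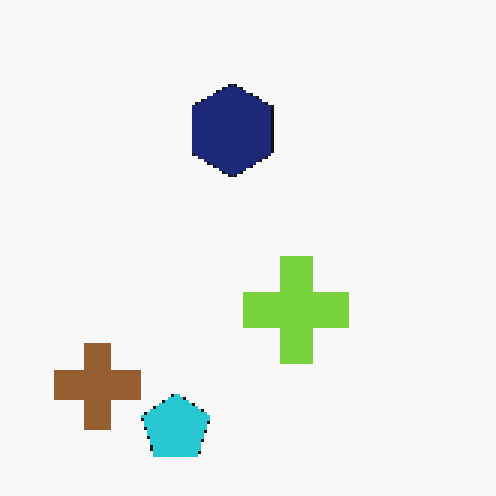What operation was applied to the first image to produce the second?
The second image is the first mildly pixelated.

Shapes are reduced to large square blocks; fine edges and outlines are lost — a downscale-then-upscale (mosaic) effect.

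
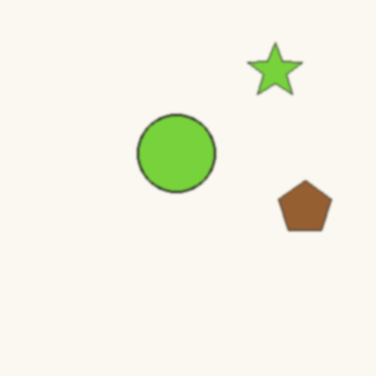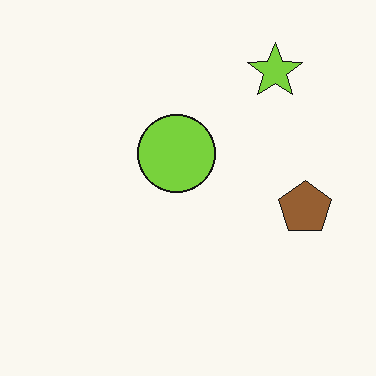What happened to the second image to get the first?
This is the original image given a subtle gaussian blur.

Shape edges and outlines are uniformly softened across the whole image.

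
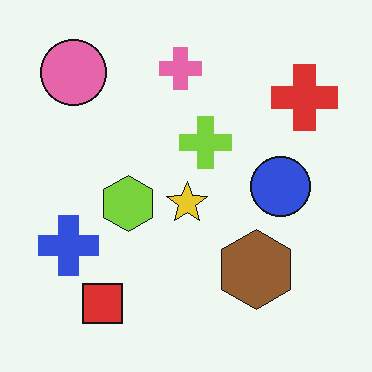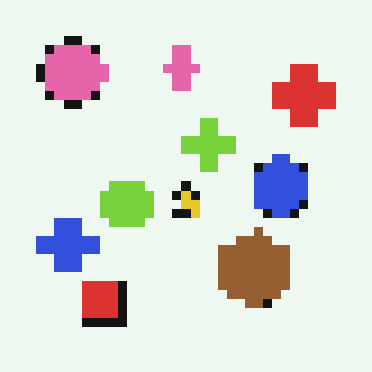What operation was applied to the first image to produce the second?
The image was coarsely pixelated.

Shapes are reduced to large square blocks; fine edges and outlines are lost — a downscale-then-upscale (mosaic) effect.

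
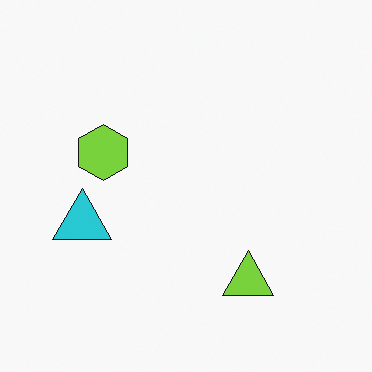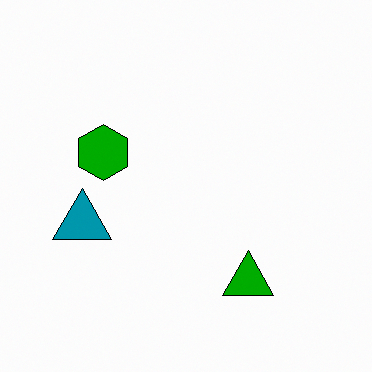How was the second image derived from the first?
It was given much higher contrast.

Tones are pushed away from mid-grey across the whole image — a global contrast change.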